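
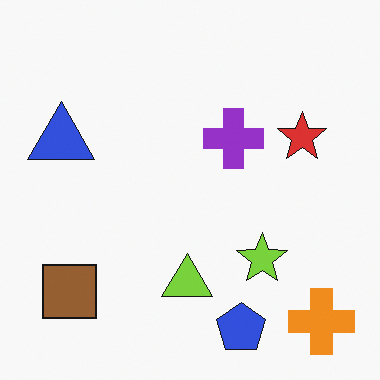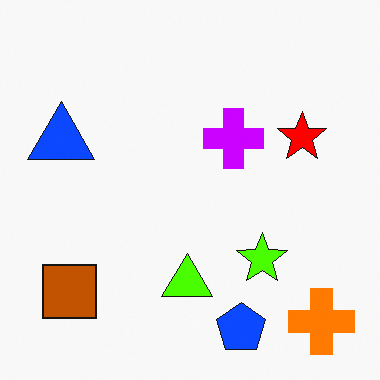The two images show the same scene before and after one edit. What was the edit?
It was heavily oversaturated.

All colors are more vivid — a global saturation change.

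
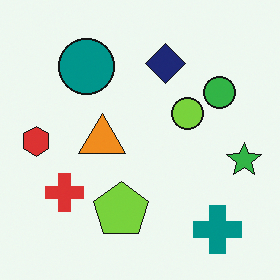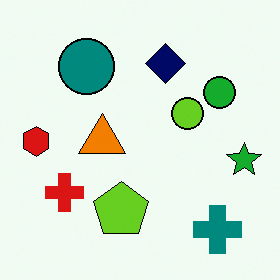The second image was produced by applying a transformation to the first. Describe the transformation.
The image was given slightly increased contrast.

Tones are pushed away from mid-grey across the whole image — a global contrast change.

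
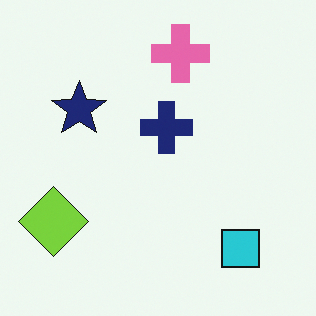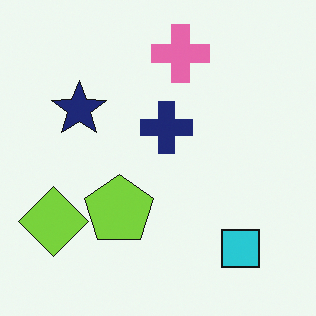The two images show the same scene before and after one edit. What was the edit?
It was overlaid with an additional lime pentagon.

A lime pentagon appears in the second image that is absent from the first.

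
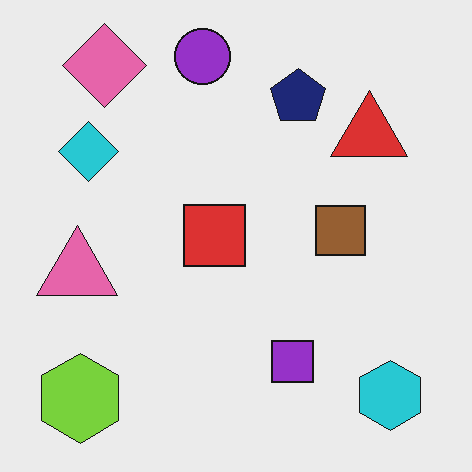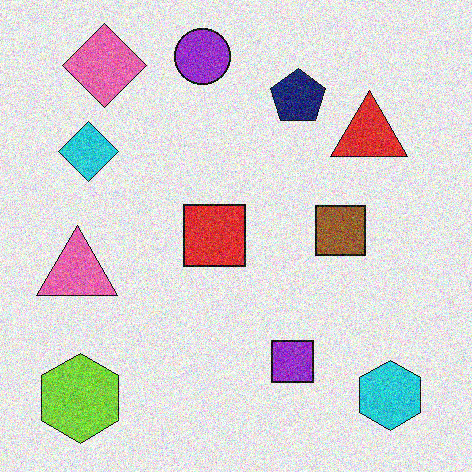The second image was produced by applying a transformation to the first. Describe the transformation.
Degraded with visible gaussian noise.

Random speckle covers the whole image, including the flat background.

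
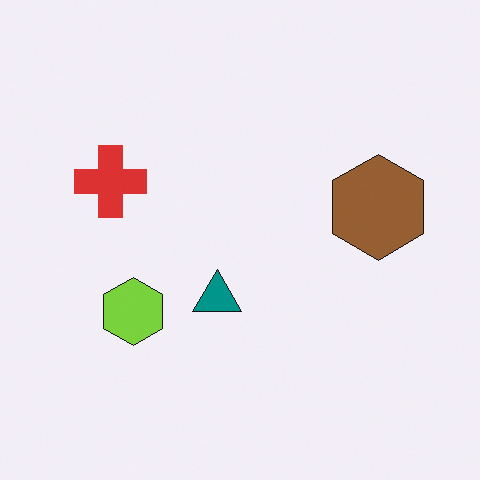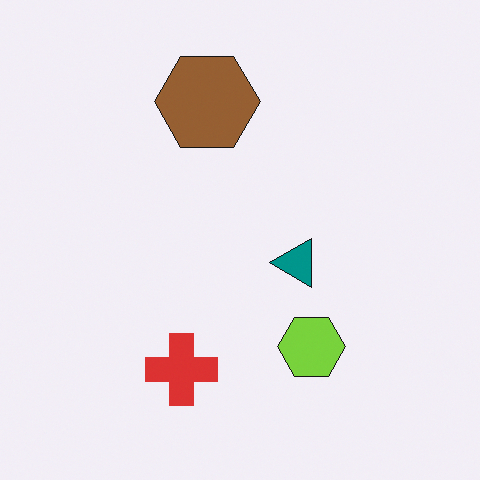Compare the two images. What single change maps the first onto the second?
The image was rotated 90° counter-clockwise.

The red cross sits in the left of the first image and the bottom of the second — consistent with a whole-image 90° counter-clockwise rotation.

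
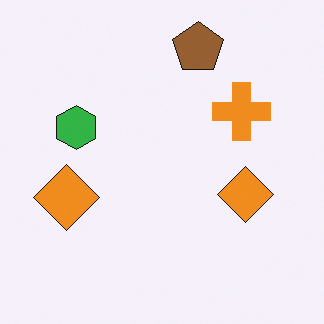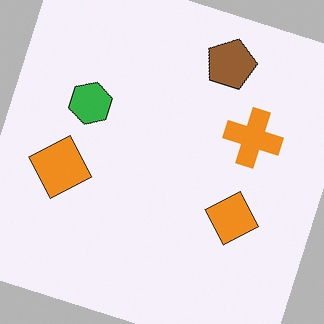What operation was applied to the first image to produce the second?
Rotated clockwise by a clearly visible amount.

Every shape is tilted by the same angle and the image corners show triangular fill wedges — a whole-image rotation by a non-right angle.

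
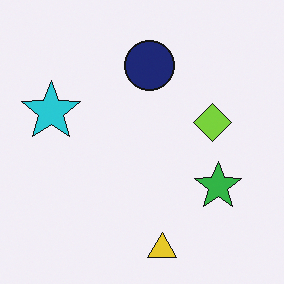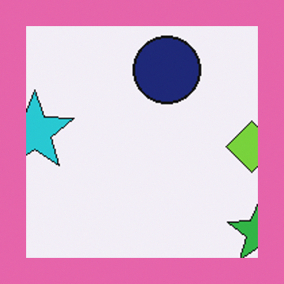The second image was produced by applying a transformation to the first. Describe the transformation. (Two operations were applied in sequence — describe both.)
It was cropped tightly and scaled back up, then framed with a pink border.

The visible shapes are larger and the field of view is narrower; shapes near the original edges may be partly or wholly outside the frame — a crop-and-rescale. A solid pink frame runs around the edge of the second image, with the content slightly shrunk inside it.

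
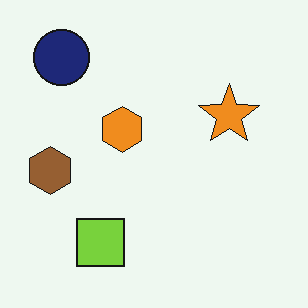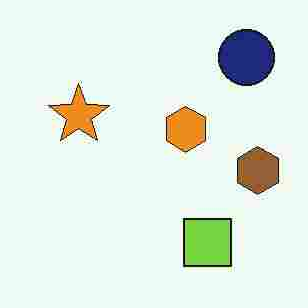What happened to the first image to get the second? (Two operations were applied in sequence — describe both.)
It was degraded with heavy JPEG compression, then flipped horizontally (left ↔ right).

Blocky 8×8 compression artifacts appear around shape edges and the flat background shows ringing — characteristic JPEG degradation. The brown hexagon is in the left of the first image and the right of the second — shapes on opposite sides of the vertical midline have swapped in a mirror flip.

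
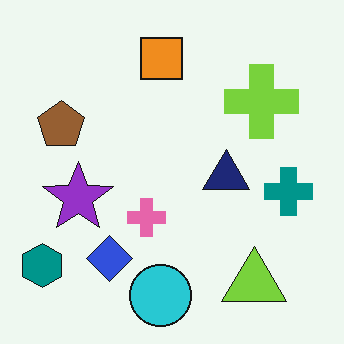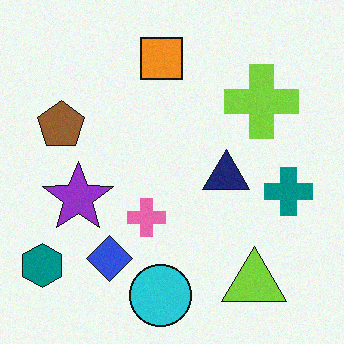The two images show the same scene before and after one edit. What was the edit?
This is the original image degraded with a light layer of grain.

Random speckle covers the whole image, including the flat background.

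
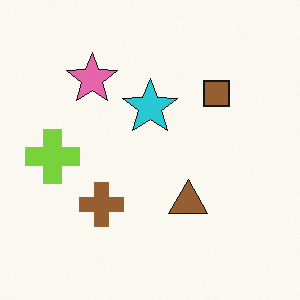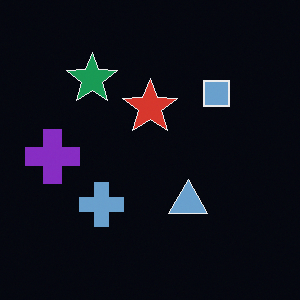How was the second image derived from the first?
The image was color-inverted (negative).

The light background has become dark and every shape's color is its complement — a photographic negative.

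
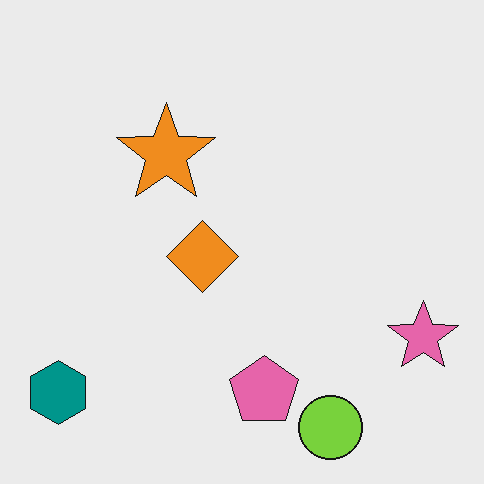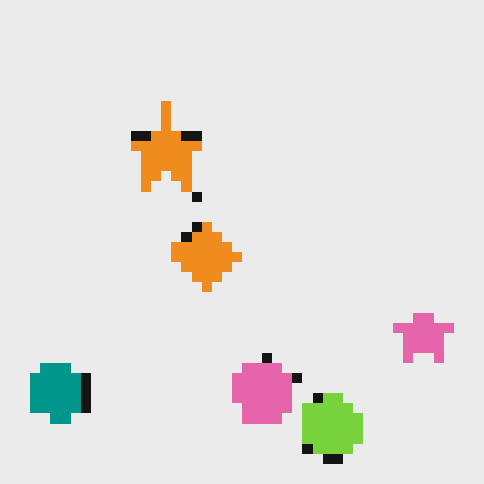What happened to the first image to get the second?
It was coarsely pixelated.

Shapes are reduced to large square blocks; fine edges and outlines are lost — a downscale-then-upscale (mosaic) effect.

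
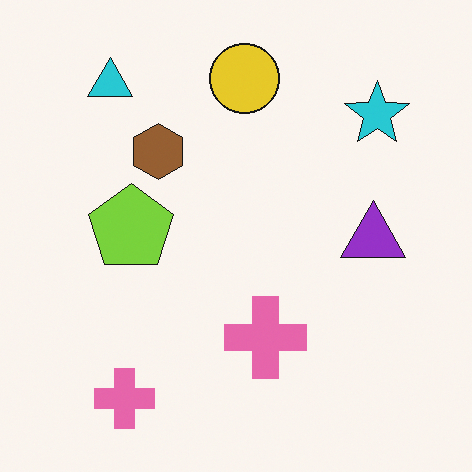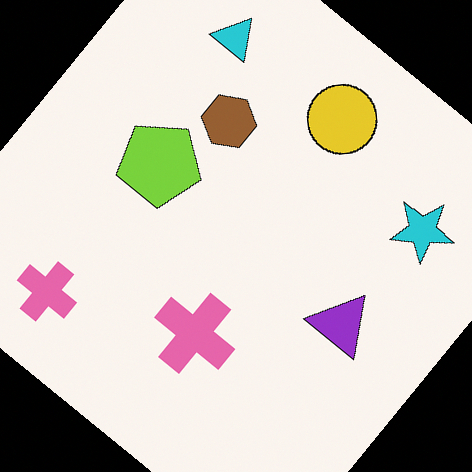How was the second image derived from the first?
It was rotated clockwise by a large amount — several tens of degrees.

Every shape is tilted by the same angle and the image corners show triangular fill wedges — a whole-image rotation by a non-right angle.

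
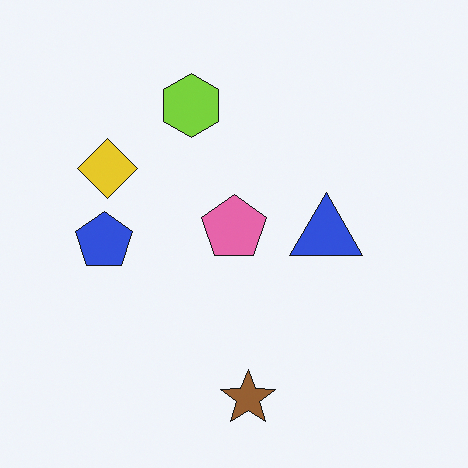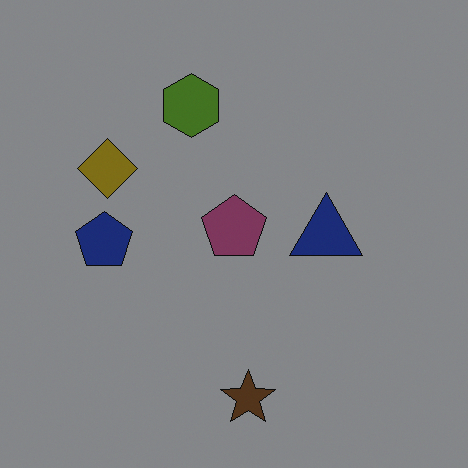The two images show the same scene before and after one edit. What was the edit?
The transformation is: noticeably darkened.

Every pixel — background and shapes alike — is uniformly darkened.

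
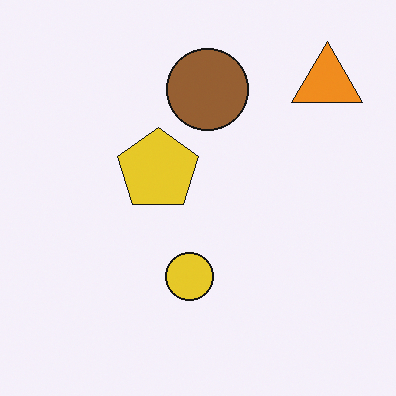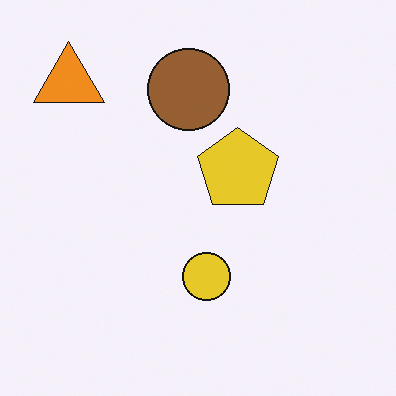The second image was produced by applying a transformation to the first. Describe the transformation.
This is the original image flipped horizontally (left ↔ right).

The orange triangle is in the top-right of the first image and the top-left of the second — shapes on opposite sides of the vertical midline have swapped in a mirror flip.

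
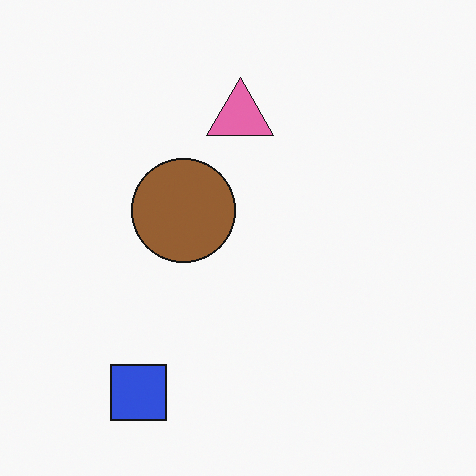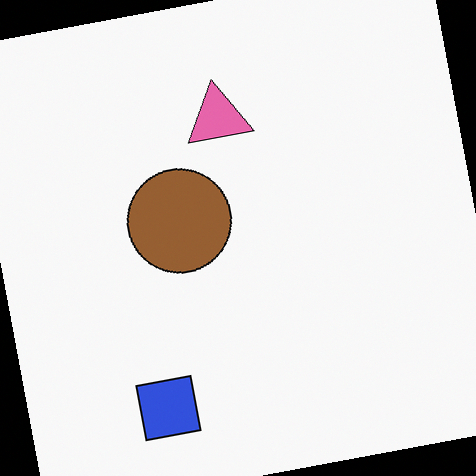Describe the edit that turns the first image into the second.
The second image is the first rotated counter-clockwise by a few degrees.

Every shape is tilted by the same angle and the image corners show triangular fill wedges — a whole-image rotation by a non-right angle.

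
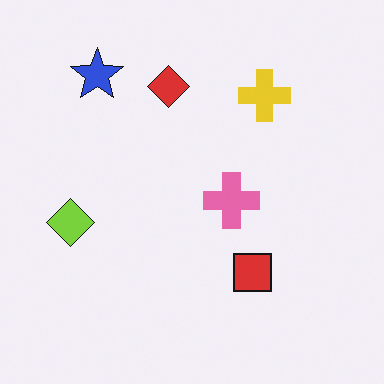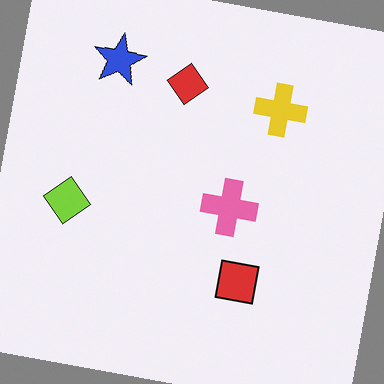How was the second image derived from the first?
The image was rotated clockwise by a slight angle.

Every shape is tilted by the same angle and the image corners show triangular fill wedges — a whole-image rotation by a non-right angle.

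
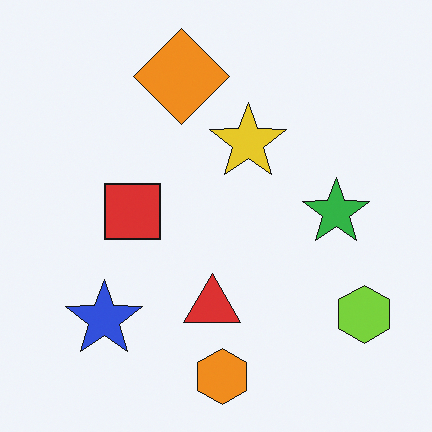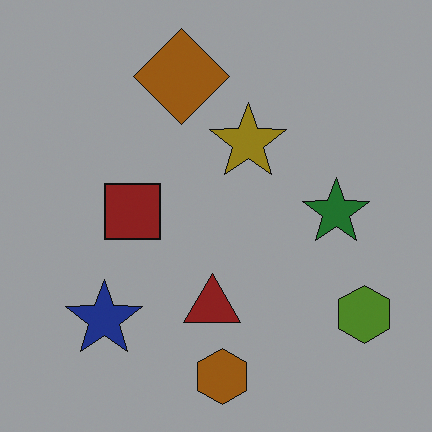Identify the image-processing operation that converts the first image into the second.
The transformation is: substantially darkened.

Every pixel — background and shapes alike — is uniformly darkened.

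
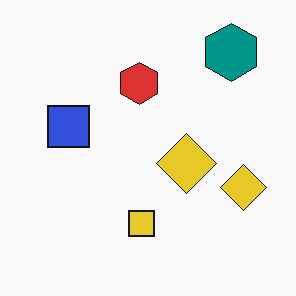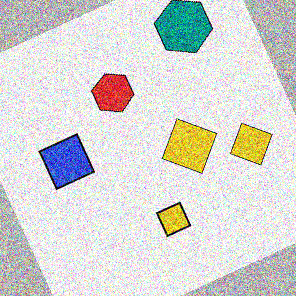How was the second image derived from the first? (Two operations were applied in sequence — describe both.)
It was rotated counter-clockwise by a moderate amount, then degraded with strong gaussian noise.

Every shape is tilted by the same angle and the image corners show triangular fill wedges — a whole-image rotation by a non-right angle. Random speckle covers the whole image, including the flat background.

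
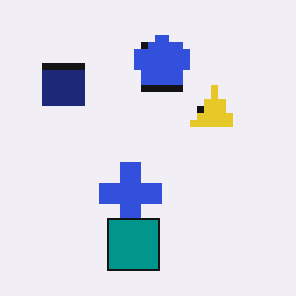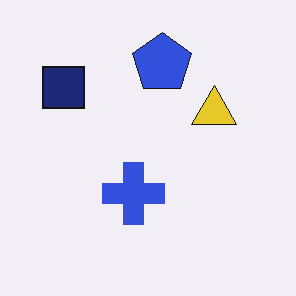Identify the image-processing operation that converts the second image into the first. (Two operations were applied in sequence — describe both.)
It was moderately pixelated, then overlaid with an additional teal square.

Shapes are reduced to large square blocks; fine edges and outlines are lost — a downscale-then-upscale (mosaic) effect. A teal square appears in the first image that is absent from the second.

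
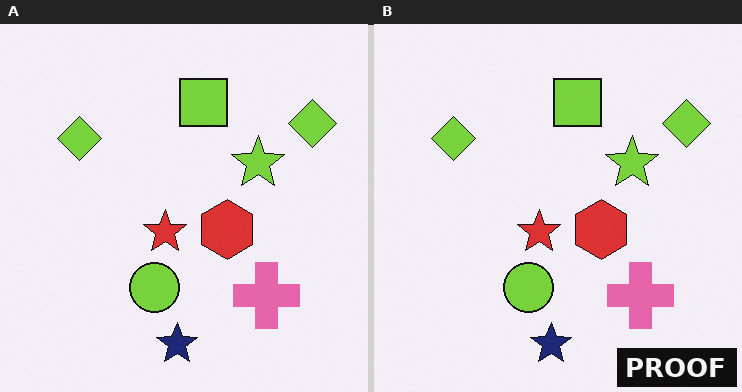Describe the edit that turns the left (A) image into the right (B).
The transformation is: watermarked with the text "PROOF" in the lower-right corner.

A dark label reading "PROOF" appears in the lower-right corner.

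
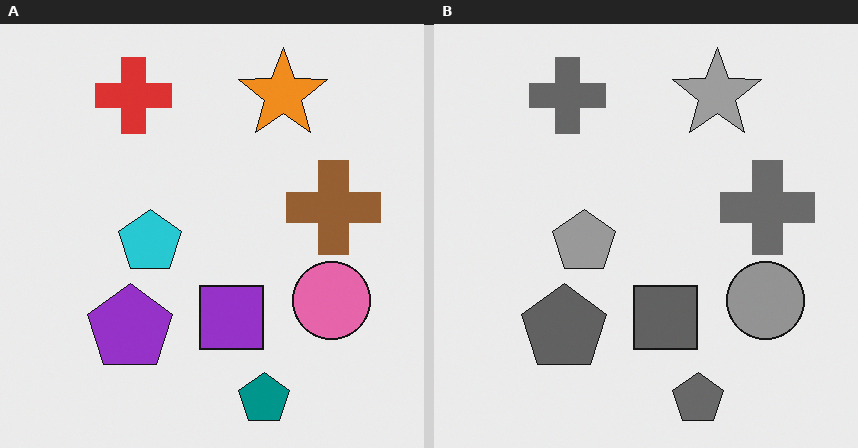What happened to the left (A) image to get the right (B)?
It was converted to grayscale.

All color is removed — every shape is now a shade of grey.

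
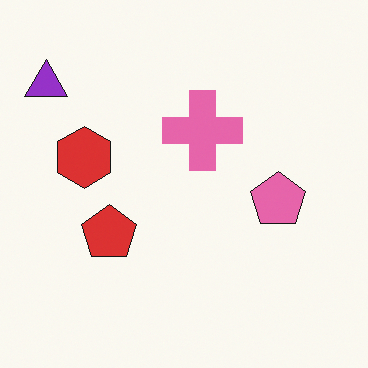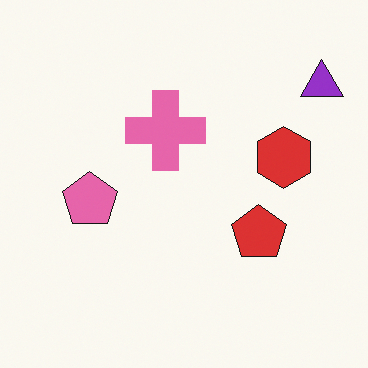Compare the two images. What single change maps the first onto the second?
It was flipped horizontally (left ↔ right).

The purple triangle is in the top-left of the first image and the top-right of the second — shapes on opposite sides of the vertical midline have swapped in a mirror flip.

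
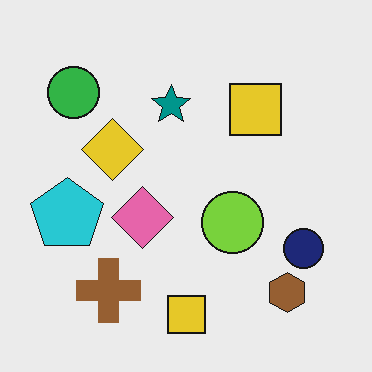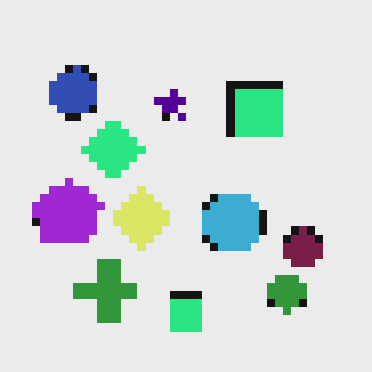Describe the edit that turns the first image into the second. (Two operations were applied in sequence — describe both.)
The transformation is: pixelated into visible square blocks, then hue-shifted through roughly a third of the color wheel.

Shapes are reduced to large square blocks; fine edges and outlines are lost — a downscale-then-upscale (mosaic) effect. Every shape's color has rotated by the same amount around the hue wheel — a uniform hue shift.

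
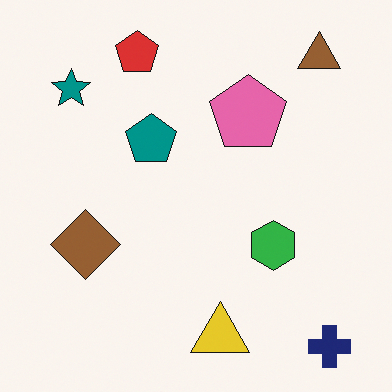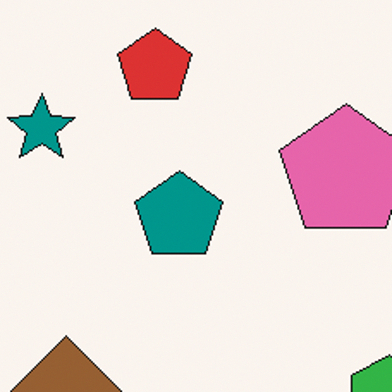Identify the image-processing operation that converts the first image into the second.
The image was cropped to a noticeably smaller region and rescaled.

The visible shapes are larger and the field of view is narrower; shapes near the original edges may be partly or wholly outside the frame — a crop-and-rescale.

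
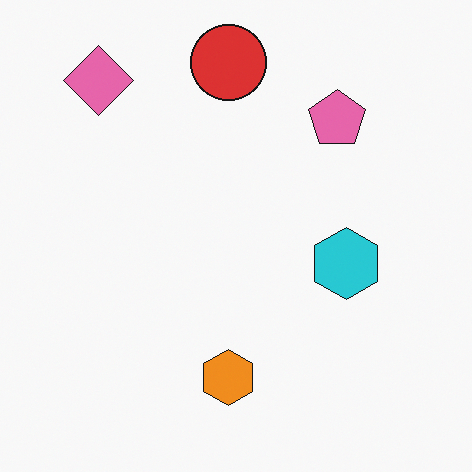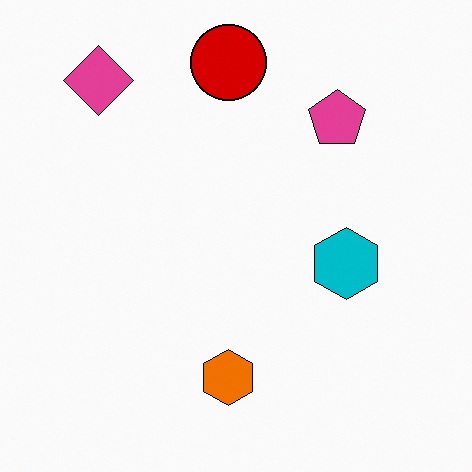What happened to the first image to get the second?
The transformation is: given slightly increased contrast.

Tones are pushed away from mid-grey across the whole image — a global contrast change.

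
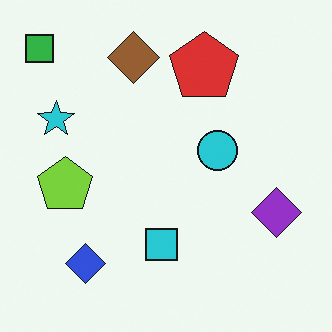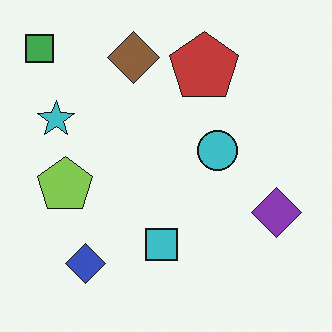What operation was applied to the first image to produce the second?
It was slightly desaturated.

All colors are more muted and greyish — a global saturation change.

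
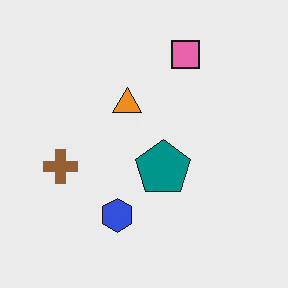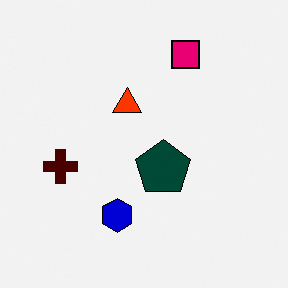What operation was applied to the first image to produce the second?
Boosted in contrast.

Tones are pushed away from mid-grey across the whole image — a global contrast change.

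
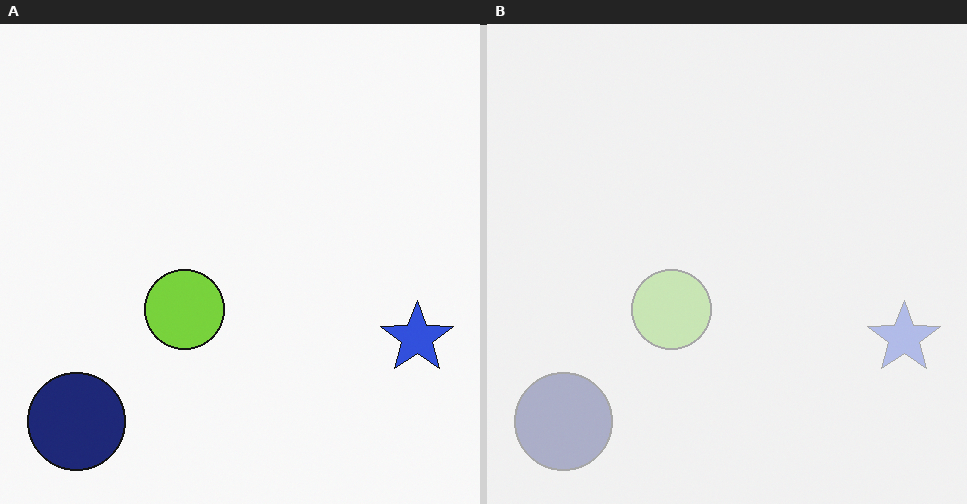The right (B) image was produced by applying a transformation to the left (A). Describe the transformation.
The transformation is: given much lower contrast.

Tones are pushed toward mid-grey across the whole image — a global contrast change.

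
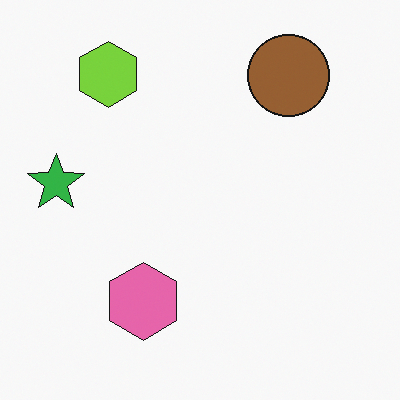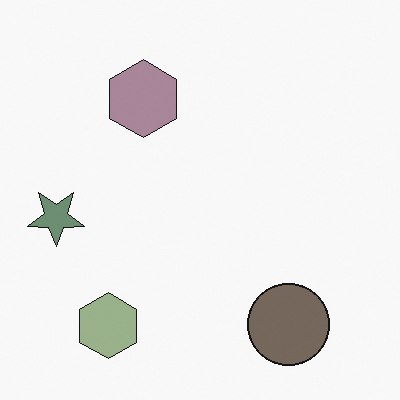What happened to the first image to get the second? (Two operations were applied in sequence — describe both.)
It was heavily desaturated, then flipped vertically (top ↔ bottom).

All colors are more muted and greyish — a global saturation change. The lime hexagon is in the top-left of the first image and the bottom-left of the second — shapes on opposite sides of the horizontal midline have swapped in a mirror flip.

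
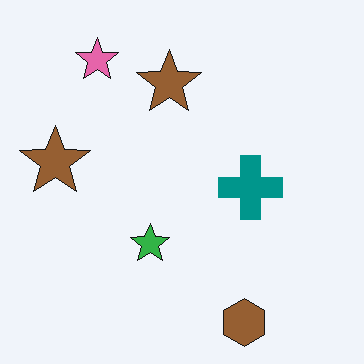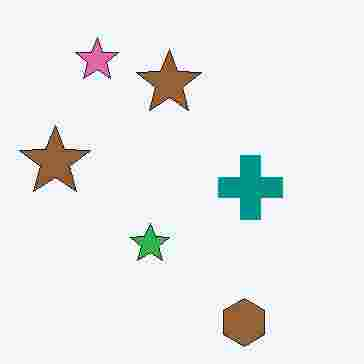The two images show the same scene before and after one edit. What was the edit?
The second image is the first heavily JPEG-compressed with obvious blocking artifacts.

Blocky 8×8 compression artifacts appear around shape edges and the flat background shows ringing — characteristic JPEG degradation.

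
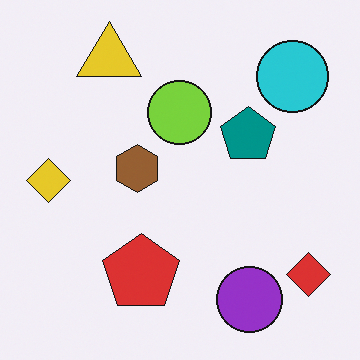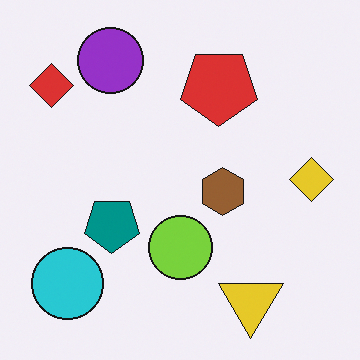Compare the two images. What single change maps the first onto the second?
It was rotated 180°.

The red diamond sits in the bottom-right of the first image and the top-left of the second — consistent with a whole-image 180° rotation.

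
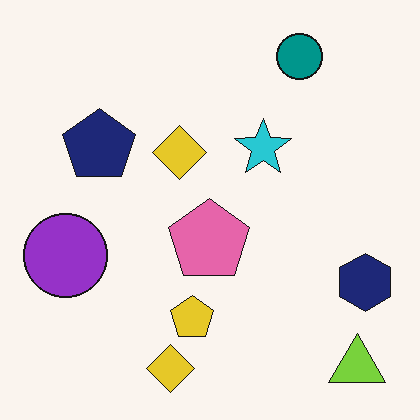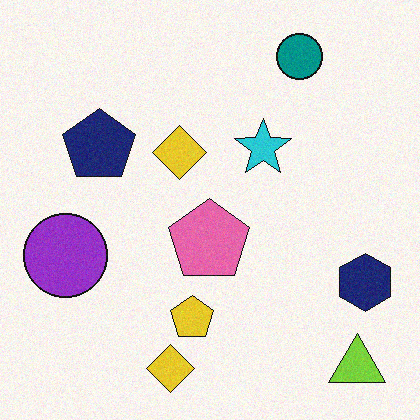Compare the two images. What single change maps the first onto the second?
The second image is the first degraded with subtle gaussian noise.

Random speckle covers the whole image, including the flat background.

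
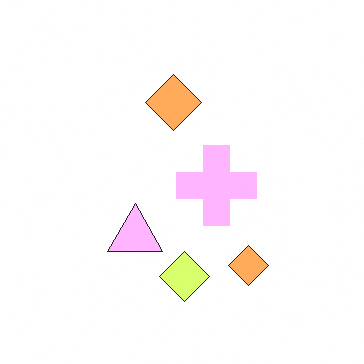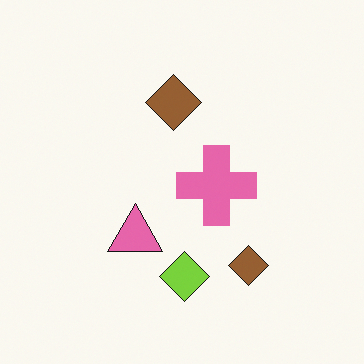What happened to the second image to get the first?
It was noticeably brightened.

Every pixel — background and shapes alike — is uniformly brightened.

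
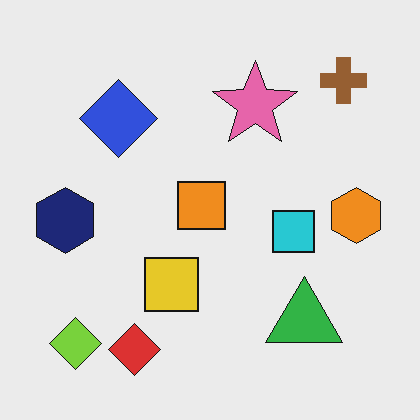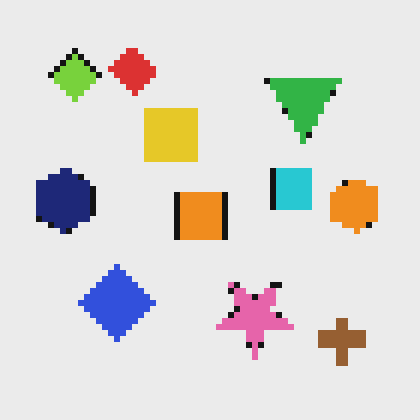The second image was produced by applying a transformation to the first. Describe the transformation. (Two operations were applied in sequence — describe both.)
The image was moderately pixelated, then flipped vertically (top ↔ bottom).

Shapes are reduced to large square blocks; fine edges and outlines are lost — a downscale-then-upscale (mosaic) effect. The red diamond is in the bottom-left of the first image and the top-left of the second — shapes on opposite sides of the horizontal midline have swapped in a mirror flip.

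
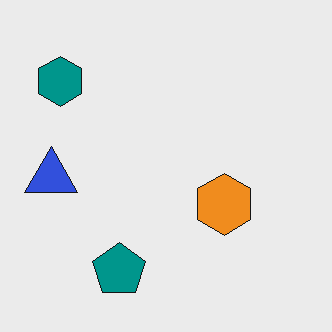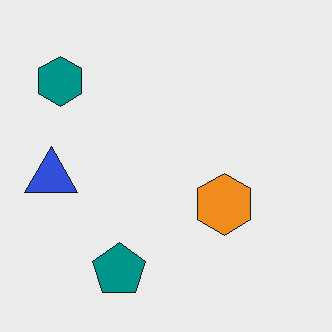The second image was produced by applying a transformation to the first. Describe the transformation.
JPEG-compressed with visible artifacts.

Blocky 8×8 compression artifacts appear around shape edges and the flat background shows ringing — characteristic JPEG degradation.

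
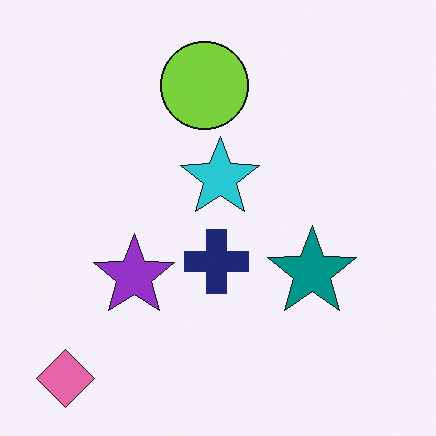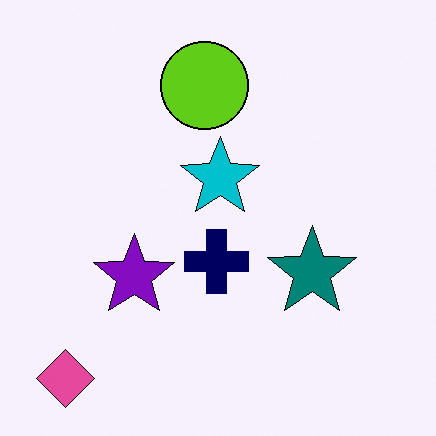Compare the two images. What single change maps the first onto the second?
The transformation is: given slightly increased contrast.

Tones are pushed away from mid-grey across the whole image — a global contrast change.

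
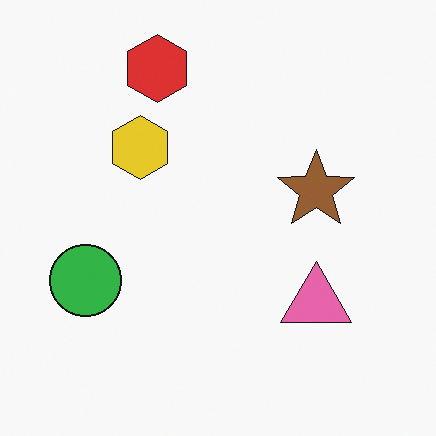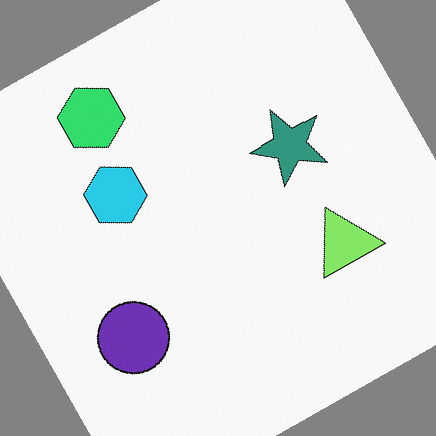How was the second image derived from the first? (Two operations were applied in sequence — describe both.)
Hue-shifted noticeably, then rotated counter-clockwise by a moderate amount.

Every shape's color has rotated by the same amount around the hue wheel — a uniform hue shift. Every shape is tilted by the same angle and the image corners show triangular fill wedges — a whole-image rotation by a non-right angle.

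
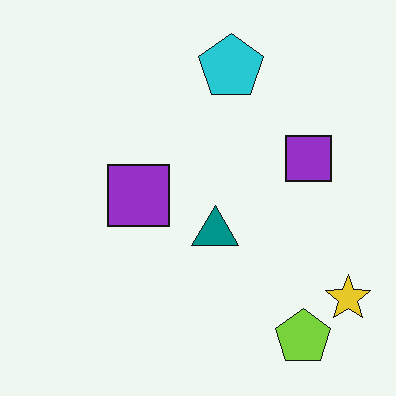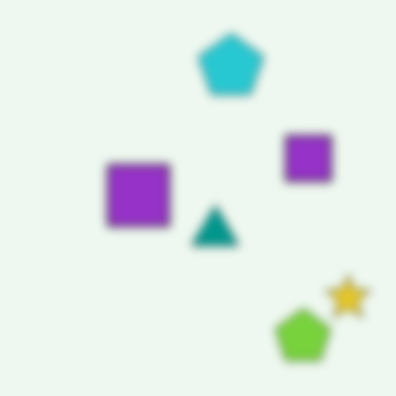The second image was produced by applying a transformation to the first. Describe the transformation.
Noticeably gaussian-blurred.

Shape edges and outlines are uniformly softened across the whole image.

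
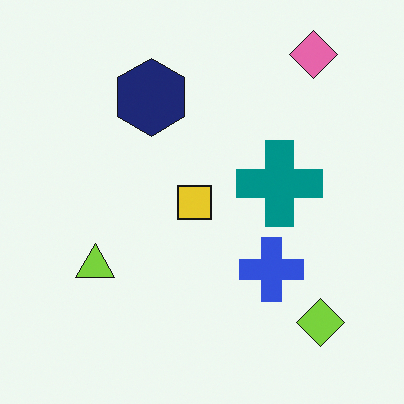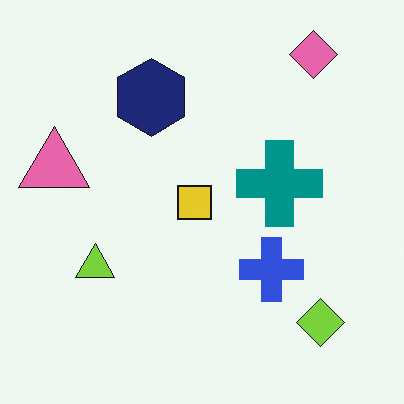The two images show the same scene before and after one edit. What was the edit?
It was overlaid with an additional pink triangle.

A pink triangle appears in the second image that is absent from the first.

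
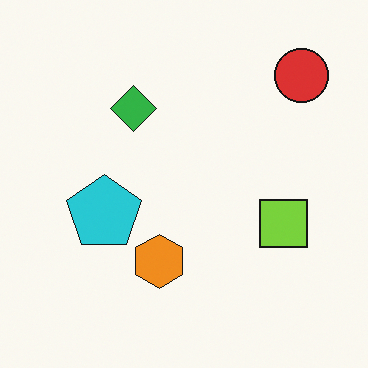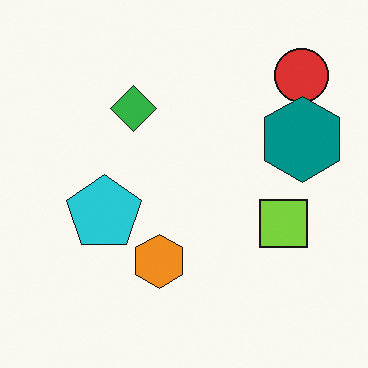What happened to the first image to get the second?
The image was overlaid with an additional teal hexagon.

A teal hexagon appears in the second image that is absent from the first.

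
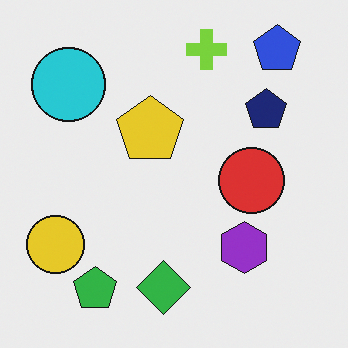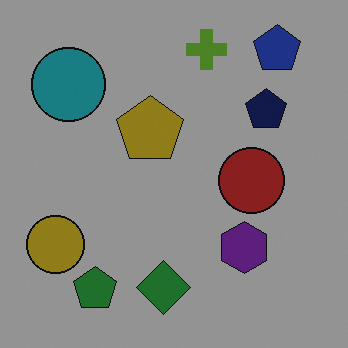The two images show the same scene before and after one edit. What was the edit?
The transformation is: darkened a lot.

Every pixel — background and shapes alike — is uniformly darkened.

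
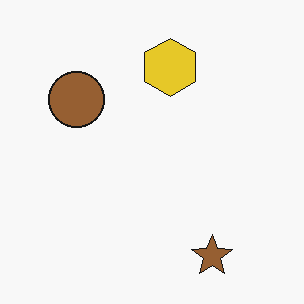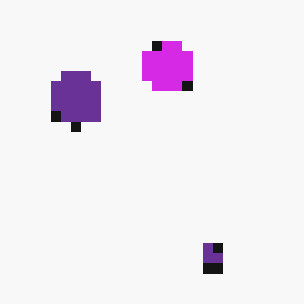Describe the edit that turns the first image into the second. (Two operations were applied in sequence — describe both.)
The image was heavily pixelated into large blocks, then hue-shifted through roughly half the color wheel.

Shapes are reduced to large square blocks; fine edges and outlines are lost — a downscale-then-upscale (mosaic) effect. Every shape's color has rotated by the same amount around the hue wheel — a uniform hue shift.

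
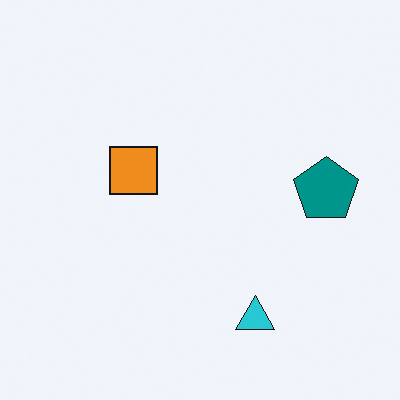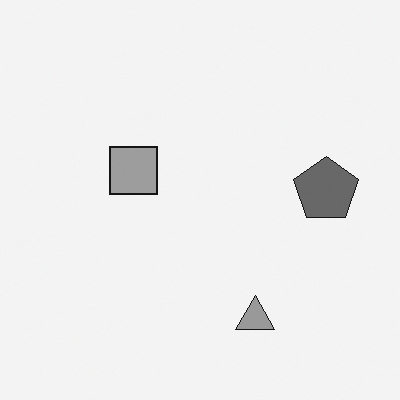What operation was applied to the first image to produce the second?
The transformation is: converted to grayscale.

All color is removed — every shape is now a shade of grey.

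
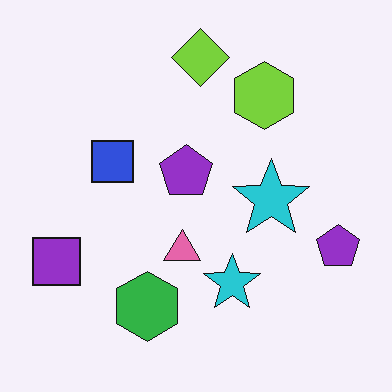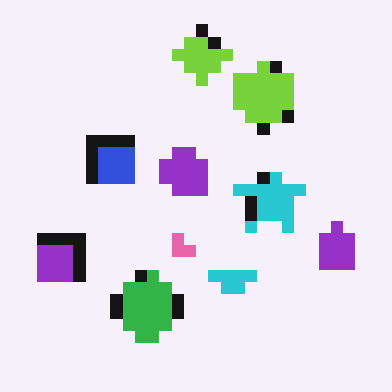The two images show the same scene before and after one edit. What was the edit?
The transformation is: coarsely pixelated.

Shapes are reduced to large square blocks; fine edges and outlines are lost — a downscale-then-upscale (mosaic) effect.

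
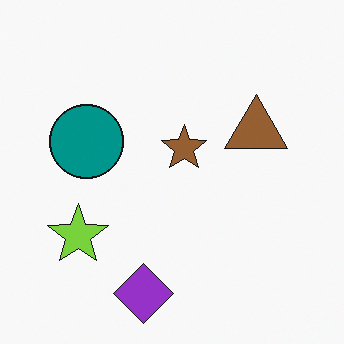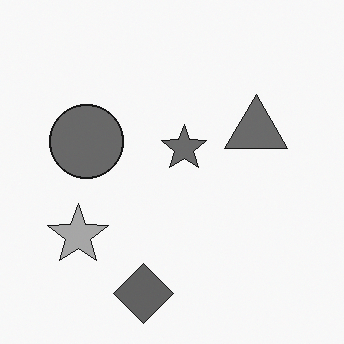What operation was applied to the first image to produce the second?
Converted to grayscale.

All color is removed — every shape is now a shade of grey.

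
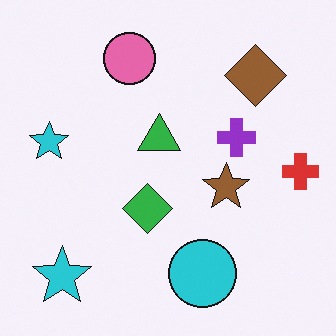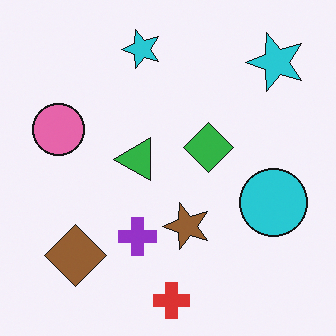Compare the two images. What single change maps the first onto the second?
This is the original image transposed (reflected across the top-left ↔ bottom-right diagonal).

Shapes have swapped their row and column positions — what was in the top-right is now in the bottom-left — a diagonal reflection.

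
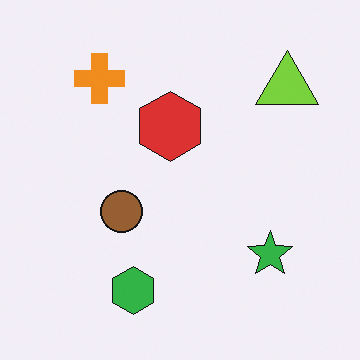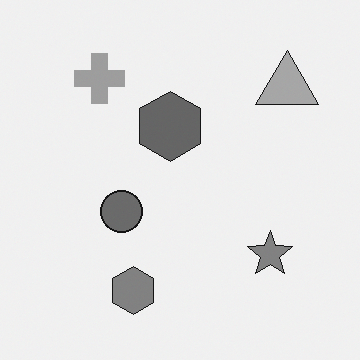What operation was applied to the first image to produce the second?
The transformation is: converted to grayscale.

All color is removed — every shape is now a shade of grey.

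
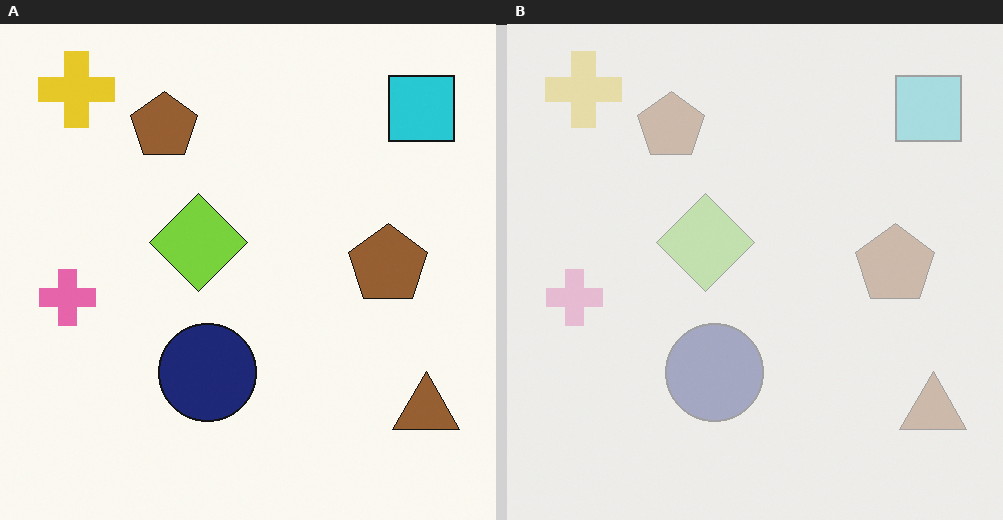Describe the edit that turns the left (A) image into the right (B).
Given much lower contrast.

Tones are pushed toward mid-grey across the whole image — a global contrast change.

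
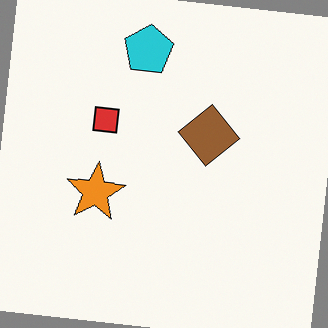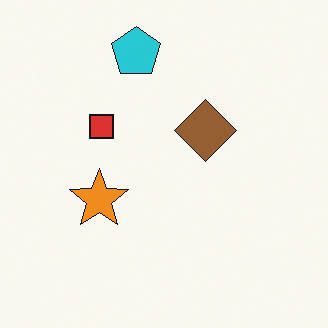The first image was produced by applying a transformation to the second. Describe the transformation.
Rotated clockwise by a small amount.

Every shape is tilted by the same angle and the image corners show triangular fill wedges — a whole-image rotation by a non-right angle.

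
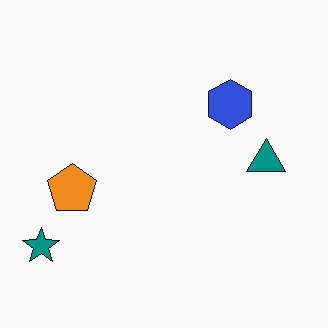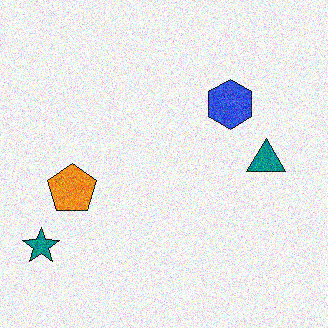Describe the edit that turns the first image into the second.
Degraded with heavy additive noise.

Random speckle covers the whole image, including the flat background.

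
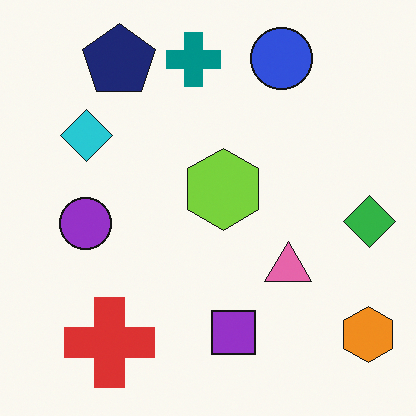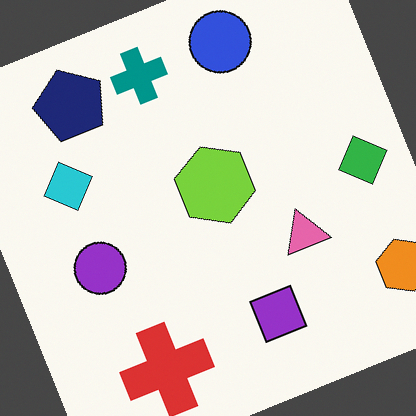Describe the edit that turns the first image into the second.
This is the original image rotated counter-clockwise by a clearly visible amount.

Every shape is tilted by the same angle and the image corners show triangular fill wedges — a whole-image rotation by a non-right angle.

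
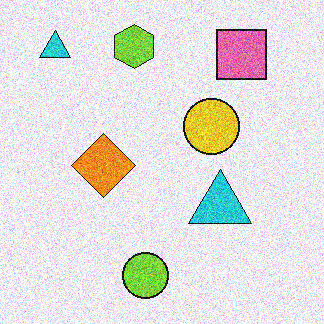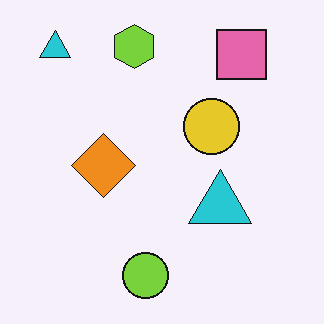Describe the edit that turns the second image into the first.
The transformation is: degraded with a thick layer of grain.

Random speckle covers the whole image, including the flat background.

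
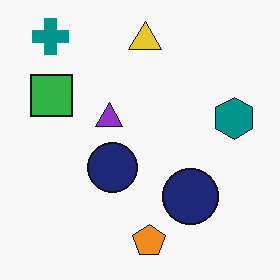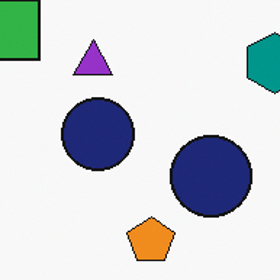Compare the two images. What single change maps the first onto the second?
The image was cropped slightly and scaled back up.

The visible shapes are larger and the field of view is narrower; shapes near the original edges may be partly or wholly outside the frame — a crop-and-rescale.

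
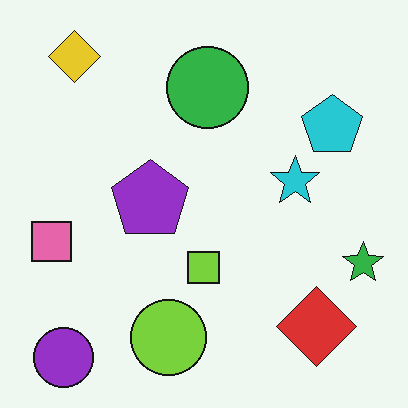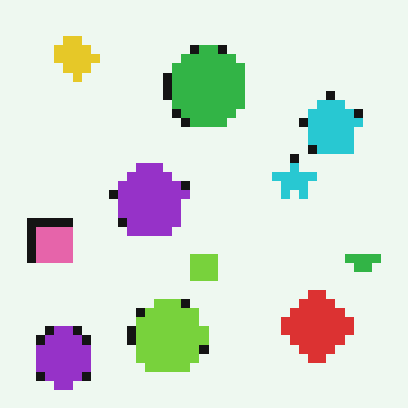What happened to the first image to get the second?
This is the original image coarsely pixelated.

Shapes are reduced to large square blocks; fine edges and outlines are lost — a downscale-then-upscale (mosaic) effect.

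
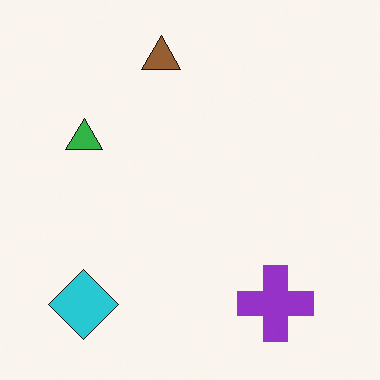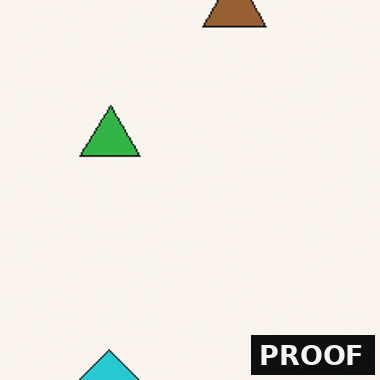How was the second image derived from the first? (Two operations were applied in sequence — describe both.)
Cropped to a modestly smaller region and rescaled, then watermarked with the text "PROOF" in the lower-right corner.

The visible shapes are larger and the field of view is narrower; shapes near the original edges may be partly or wholly outside the frame — a crop-and-rescale. A dark label reading "PROOF" appears in the lower-right corner.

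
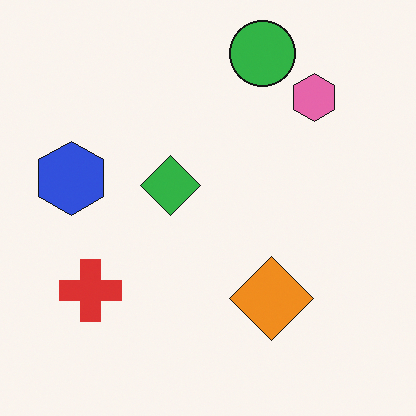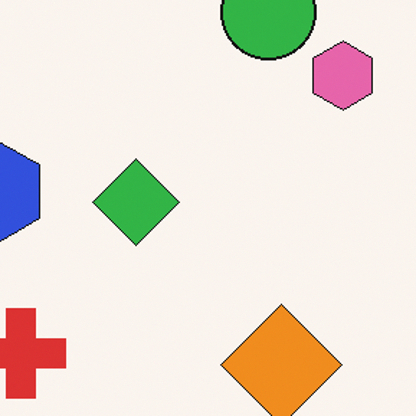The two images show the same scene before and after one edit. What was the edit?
Cropped to a modestly smaller region and rescaled.

The visible shapes are larger and the field of view is narrower; shapes near the original edges may be partly or wholly outside the frame — a crop-and-rescale.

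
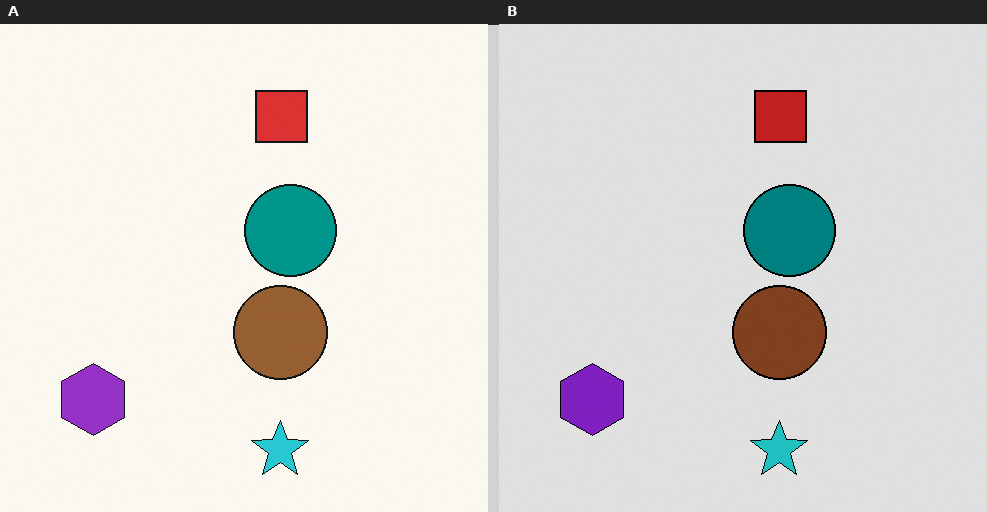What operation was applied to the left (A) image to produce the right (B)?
Posterized to a reduced palette.

Each flat color has snapped to a coarser quantized level — most visibly, the near-white background has dropped to a flat grey.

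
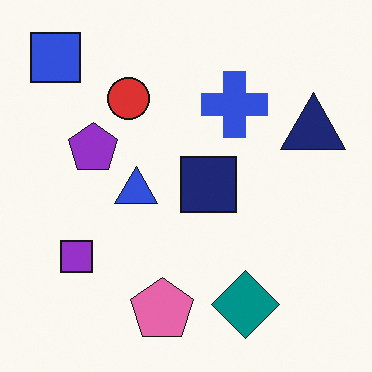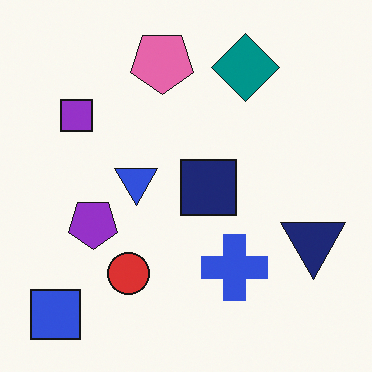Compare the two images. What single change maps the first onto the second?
It was flipped vertically (top ↔ bottom).

The blue square is in the top-left of the first image and the bottom-left of the second — shapes on opposite sides of the horizontal midline have swapped in a mirror flip.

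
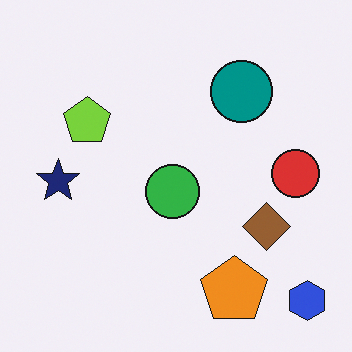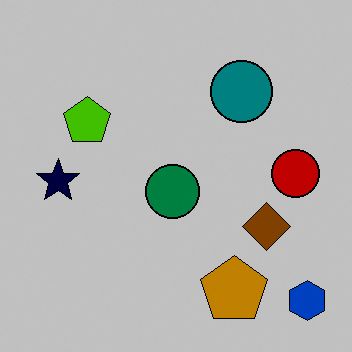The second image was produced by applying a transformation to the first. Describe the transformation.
This is the original image aggressively posterized.

Each flat color has snapped to a coarser quantized level — most visibly, the near-white background has dropped to a flat grey.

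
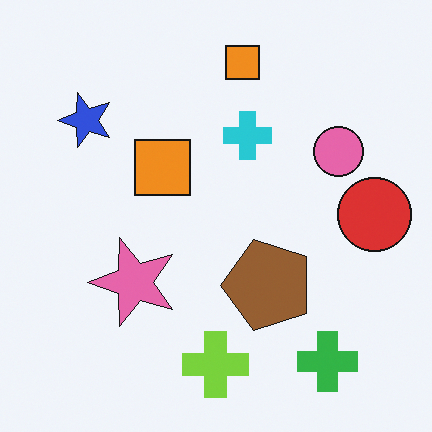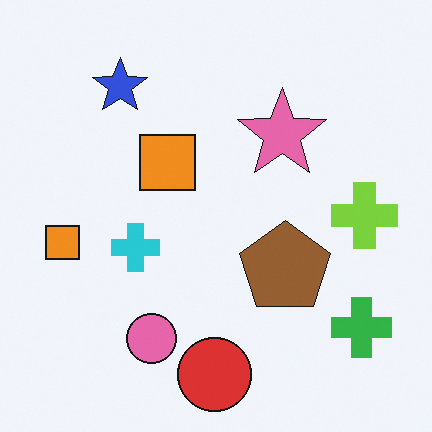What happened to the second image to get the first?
The transformation is: transposed (reflected across the top-left ↔ bottom-right diagonal).

Shapes have swapped their row and column positions — what was in the top-right is now in the bottom-left — a diagonal reflection.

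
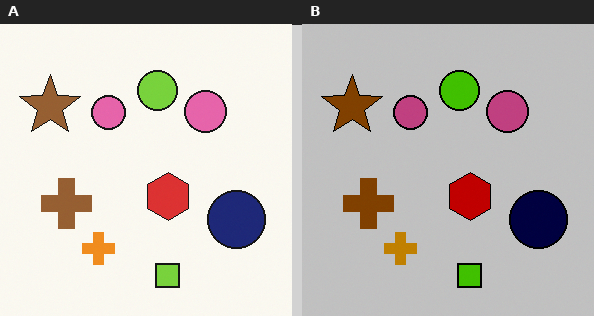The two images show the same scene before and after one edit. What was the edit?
The transformation is: heavily posterized to just a handful of flat colors.

Each flat color has snapped to a coarser quantized level — most visibly, the near-white background has dropped to a flat grey.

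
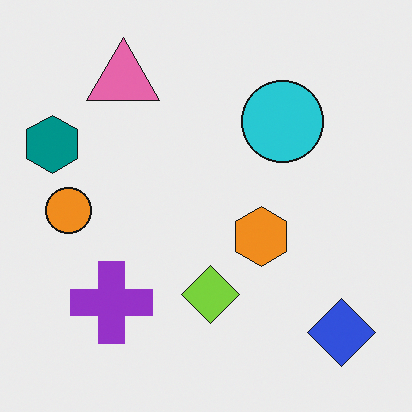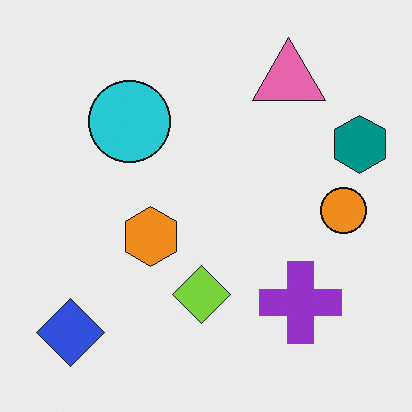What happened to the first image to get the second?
The image was flipped horizontally (left ↔ right).

The teal hexagon is in the left of the first image and the right of the second — shapes on opposite sides of the vertical midline have swapped in a mirror flip.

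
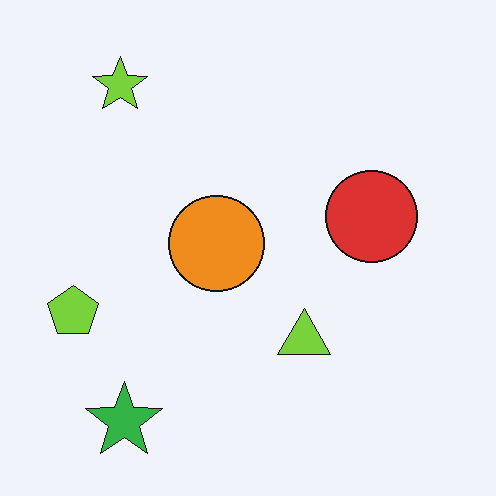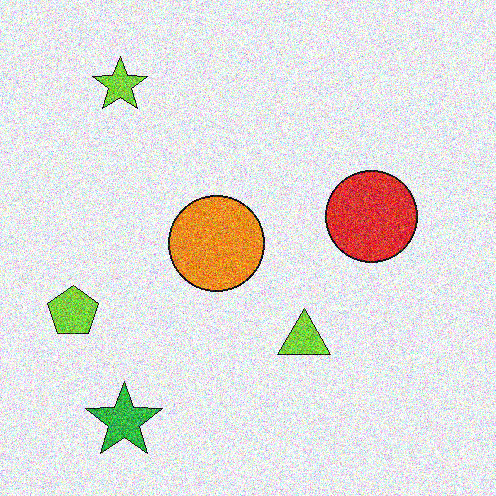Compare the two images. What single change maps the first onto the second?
The second image is the first degraded with strong gaussian noise.

Random speckle covers the whole image, including the flat background.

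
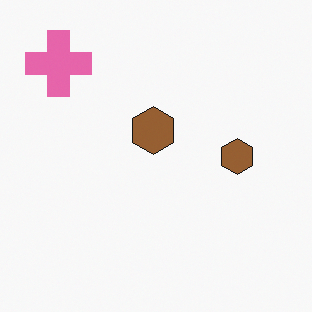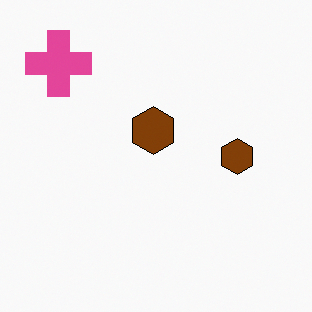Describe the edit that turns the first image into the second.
The transformation is: given slightly increased contrast.

Tones are pushed away from mid-grey across the whole image — a global contrast change.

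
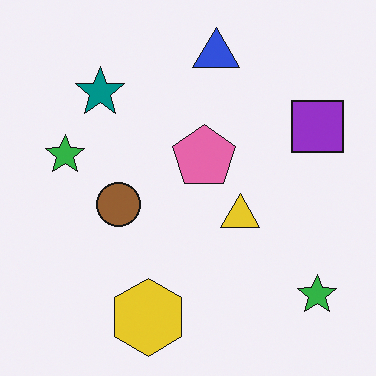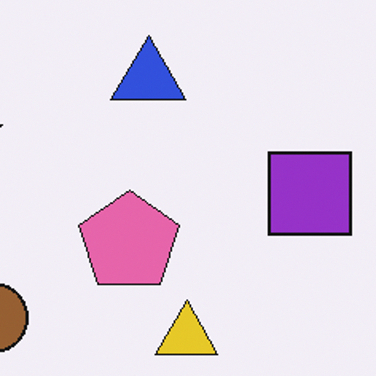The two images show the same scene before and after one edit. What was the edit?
The image was cropped slightly and scaled back up.

The visible shapes are larger and the field of view is narrower; shapes near the original edges may be partly or wholly outside the frame — a crop-and-rescale.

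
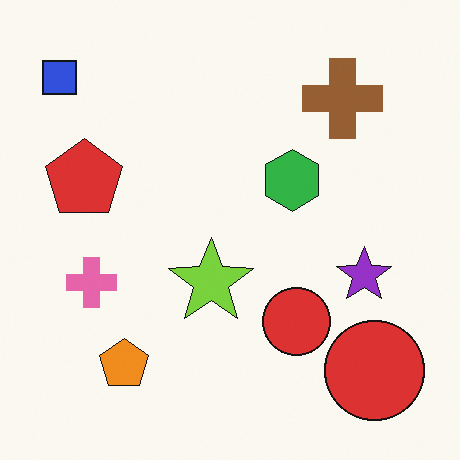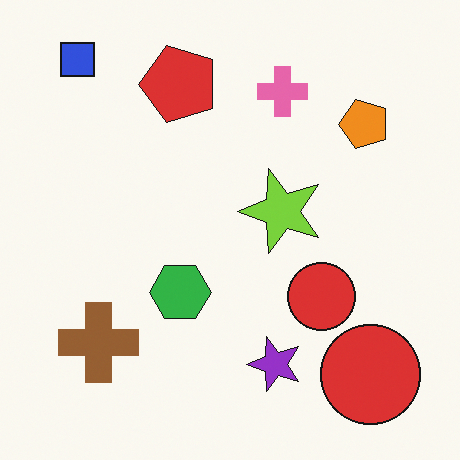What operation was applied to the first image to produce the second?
The second image is the first transposed (reflected across the top-left ↔ bottom-right diagonal).

Shapes have swapped their row and column positions — what was in the top-right is now in the bottom-left — a diagonal reflection.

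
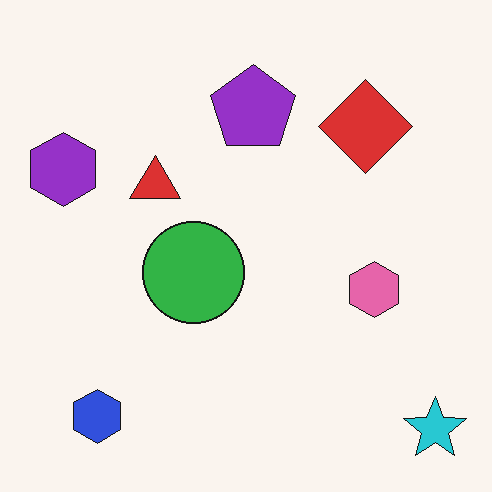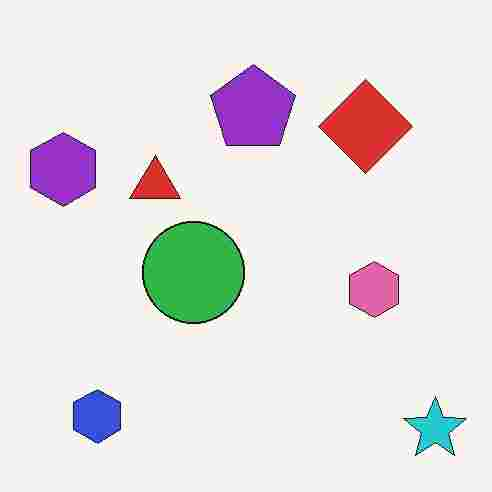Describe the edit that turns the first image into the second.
The image was heavily JPEG-compressed with obvious blocking artifacts.

Blocky 8×8 compression artifacts appear around shape edges and the flat background shows ringing — characteristic JPEG degradation.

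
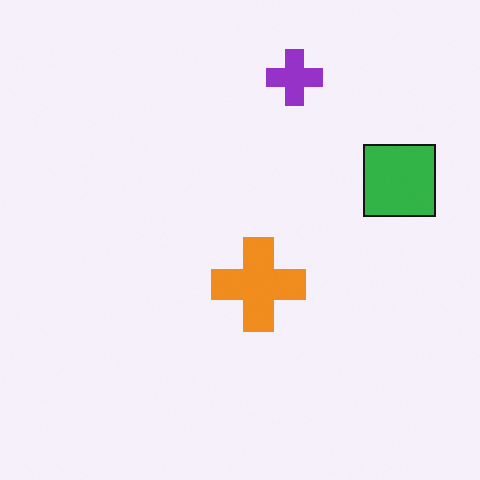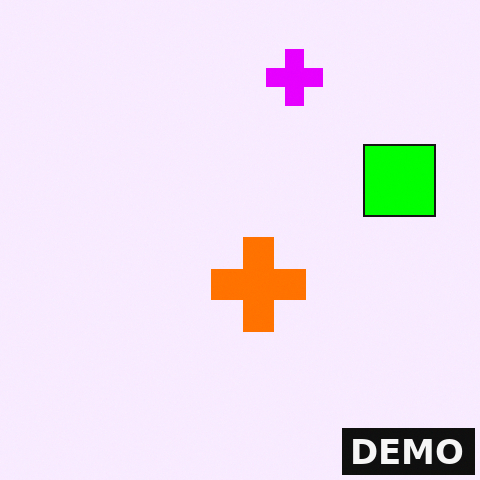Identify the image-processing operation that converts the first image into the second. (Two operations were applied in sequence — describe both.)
The transformation is: made much more vivid (saturation change), then watermarked with the text "DEMO" in the lower-right corner.

All colors are more vivid — a global saturation change. A dark label reading "DEMO" appears in the lower-right corner.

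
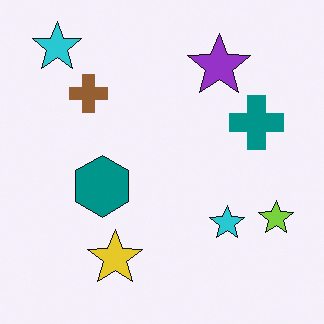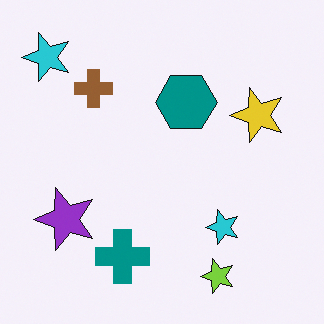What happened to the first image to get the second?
It was transposed (reflected across the top-left ↔ bottom-right diagonal).

Shapes have swapped their row and column positions — what was in the top-right is now in the bottom-left — a diagonal reflection.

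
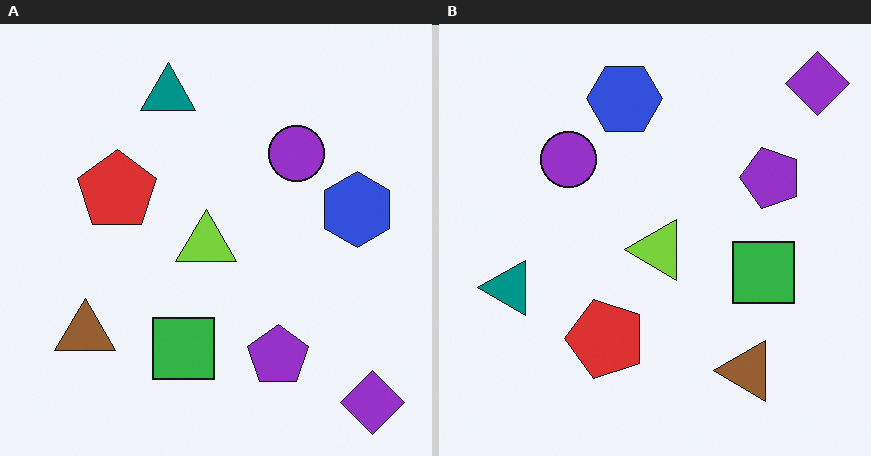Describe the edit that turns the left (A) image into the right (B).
It was rotated 90° counter-clockwise.

The purple diamond sits in the bottom-right of the left (A) image and the top-right of the right (B) — consistent with a whole-image 90° counter-clockwise rotation.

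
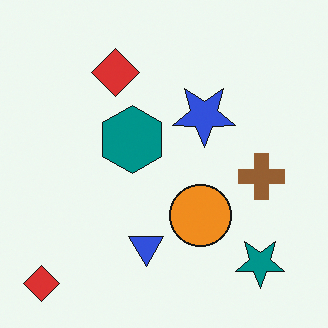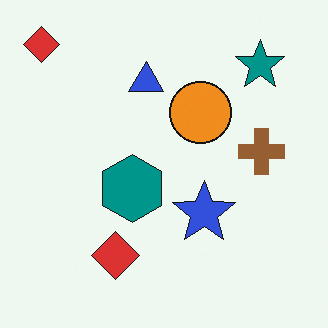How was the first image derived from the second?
This is the original image flipped vertically (top ↔ bottom).

The teal star is in the top-right of the second image and the bottom-right of the first — shapes on opposite sides of the horizontal midline have swapped in a mirror flip.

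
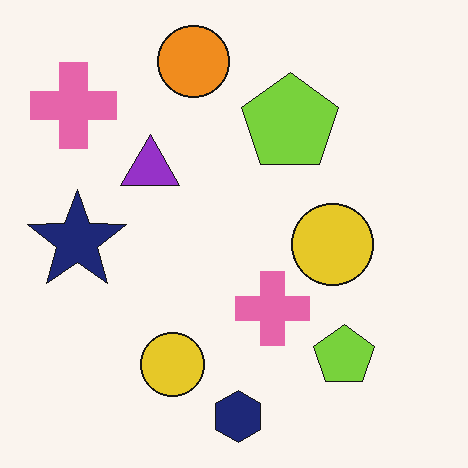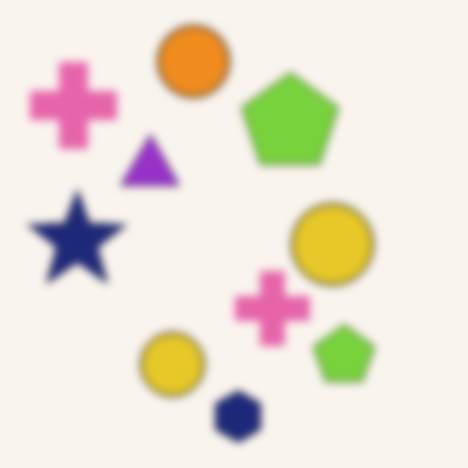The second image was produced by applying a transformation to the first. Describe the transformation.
It was noticeably gaussian-blurred.

Shape edges and outlines are uniformly softened across the whole image.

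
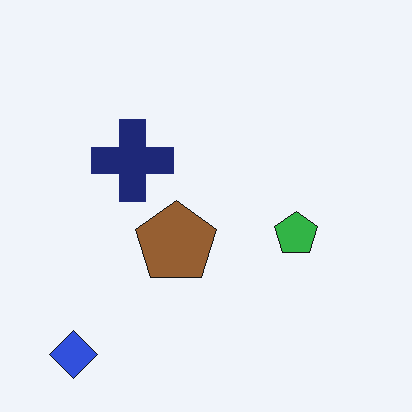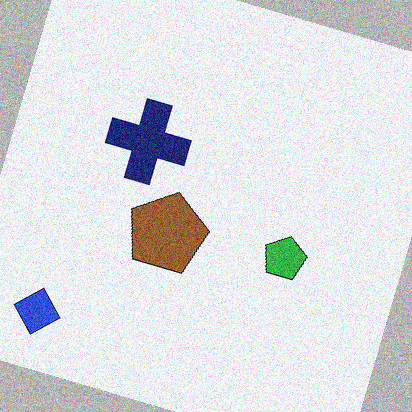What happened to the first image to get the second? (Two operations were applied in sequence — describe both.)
Rotated clockwise by a moderate amount, then degraded with visible gaussian noise.

Every shape is tilted by the same angle and the image corners show triangular fill wedges — a whole-image rotation by a non-right angle. Random speckle covers the whole image, including the flat background.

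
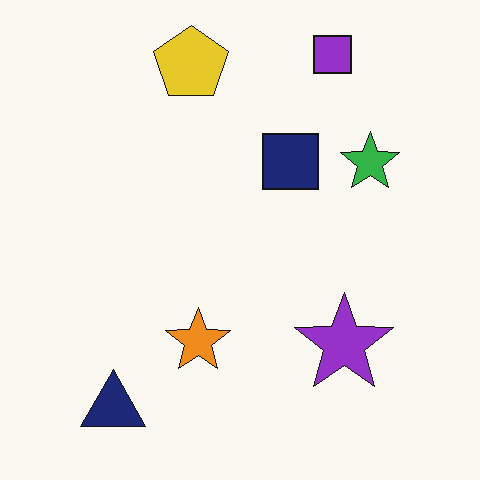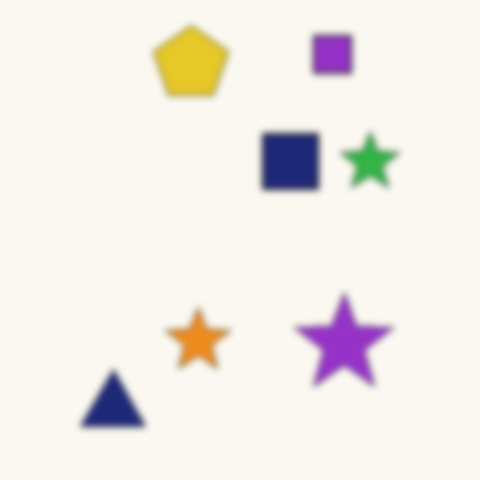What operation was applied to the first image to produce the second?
The transformation is: noticeably gaussian-blurred.

Shape edges and outlines are uniformly softened across the whole image.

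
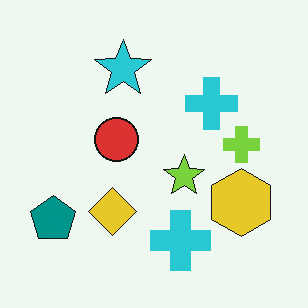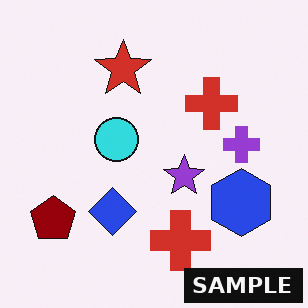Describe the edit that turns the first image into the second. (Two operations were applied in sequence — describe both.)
The image was hue-shifted through roughly half the color wheel, then watermarked with the text "SAMPLE" in the lower-right corner.

Every shape's color has rotated by the same amount around the hue wheel — a uniform hue shift. A dark label reading "SAMPLE" appears in the lower-right corner.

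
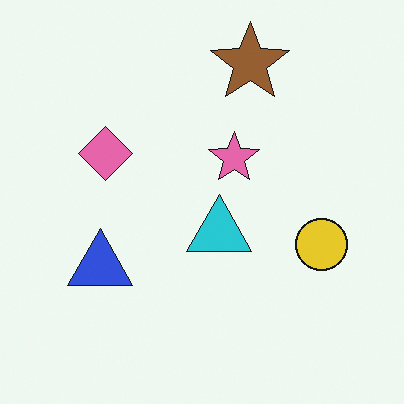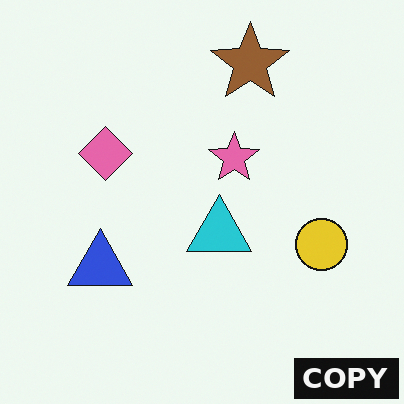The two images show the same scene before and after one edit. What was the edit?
The second image is the first watermarked with the text "COPY" in the lower-right corner.

A dark label reading "COPY" appears in the lower-right corner.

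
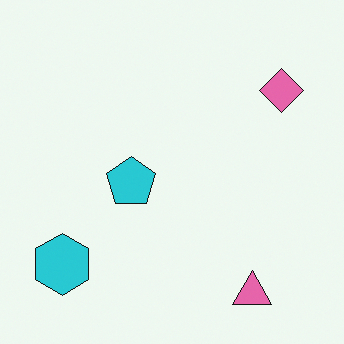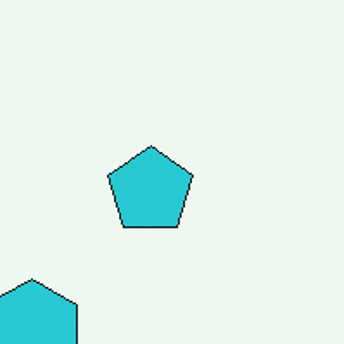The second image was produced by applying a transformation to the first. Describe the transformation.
The transformation is: cropped tightly and scaled back up.

The visible shapes are larger and the field of view is narrower; shapes near the original edges may be partly or wholly outside the frame — a crop-and-rescale.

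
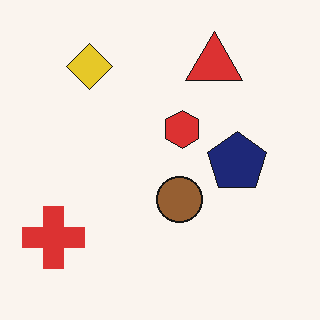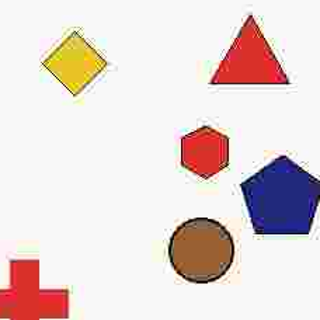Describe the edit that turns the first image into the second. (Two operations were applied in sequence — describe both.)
The transformation is: degraded with heavy JPEG compression, then cropped to a modestly smaller region and rescaled.

Blocky 8×8 compression artifacts appear around shape edges and the flat background shows ringing — characteristic JPEG degradation. The visible shapes are larger and the field of view is narrower; shapes near the original edges may be partly or wholly outside the frame — a crop-and-rescale.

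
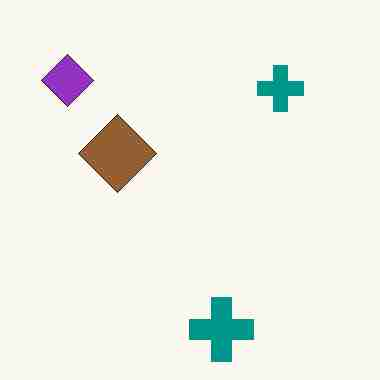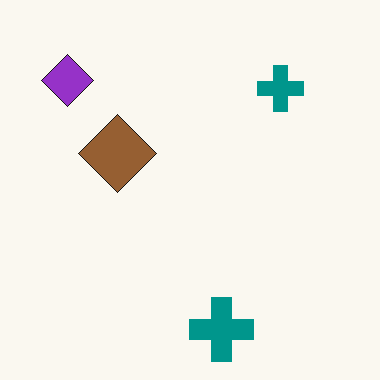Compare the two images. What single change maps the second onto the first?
Degraded with heavy JPEG compression.

Blocky 8×8 compression artifacts appear around shape edges and the flat background shows ringing — characteristic JPEG degradation.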